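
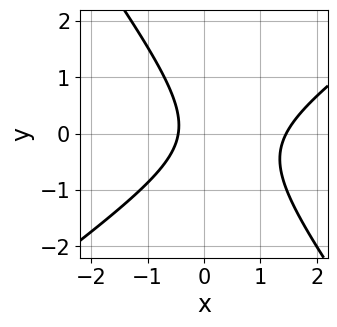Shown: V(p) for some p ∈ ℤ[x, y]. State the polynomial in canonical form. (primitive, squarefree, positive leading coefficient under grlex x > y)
First, degree: the shape is more complex than any degree-1 curve, so deg p = 2.
Next, observable constraints: the curve avoids every integer y-axis point in the box.
Finally, putting this together gives p.

3*x^2 - 2*x*y - 3*y^2 - 3*x - 2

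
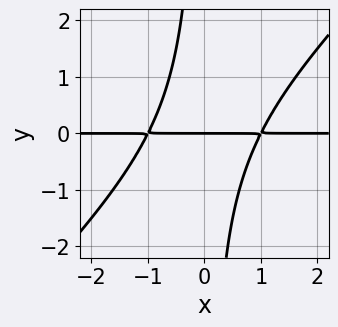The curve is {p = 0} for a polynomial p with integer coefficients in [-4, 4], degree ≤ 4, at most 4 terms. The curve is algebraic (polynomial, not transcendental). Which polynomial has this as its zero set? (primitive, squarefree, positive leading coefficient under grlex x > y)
x^2*y - x*y^2 - y

(a) Degree: the shape is more complex than any degree-2 curve, so deg p = 3.
(b) Observable constraints: one y-axis crossing is at y = 0; the visible x-axis segment lies entirely on the curve.
(c) Putting this together gives p.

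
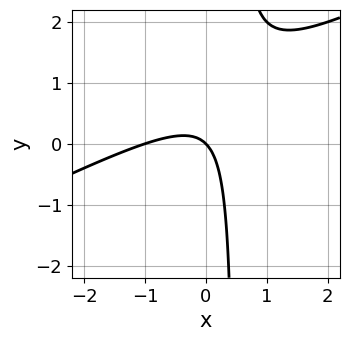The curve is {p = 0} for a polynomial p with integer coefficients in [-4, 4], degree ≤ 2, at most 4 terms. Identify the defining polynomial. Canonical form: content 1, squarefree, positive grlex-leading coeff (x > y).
Degree: no degree-1 curve has this shape, so deg p = 2.
Reading off the gridlines: it crosses the y-axis at the gridline y = 0; the x-axis gridline crossings are at x ∈ {-1, 0}.
Solving for integer coefficients yields p as stated.

x^2 - 2*x*y + x + y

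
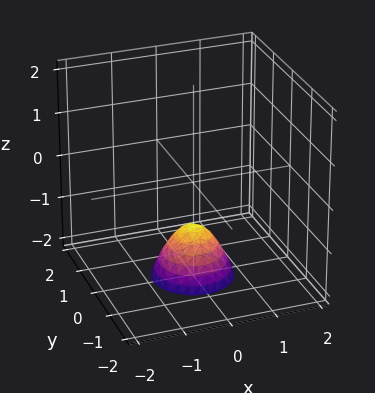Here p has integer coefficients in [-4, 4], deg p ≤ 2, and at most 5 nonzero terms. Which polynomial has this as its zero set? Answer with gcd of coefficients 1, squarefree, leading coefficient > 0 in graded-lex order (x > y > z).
3*x^2 + 3*y^2 + 2*z + 2

1. The degree is 2 — a generic line meets the surface in up to 2 points.
2. Symmetries: rotational symmetry about the z-axis ⇒ p depends on x, y only through x² + y².
3. Observable constraints: a circular section at z = -2 has radius between 0 and 1; it meets the z-axis at z = -1 (among the integer gridlines); no x-intercept at any integer in the box; no y-intercept at any integer in the box.
4. Matching integer coefficients to the picture gives p.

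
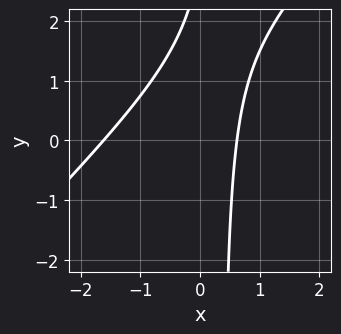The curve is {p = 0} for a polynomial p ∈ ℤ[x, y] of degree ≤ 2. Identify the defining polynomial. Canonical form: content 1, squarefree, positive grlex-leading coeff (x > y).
(a) deg p = 2. A generic line meets the curve in up to 2 points.
(b) Observable constraints: no y-intercept at any integer in the box.
(c) Putting this together gives p.

3*x^2 - 3*x*y + 3*x + y - 3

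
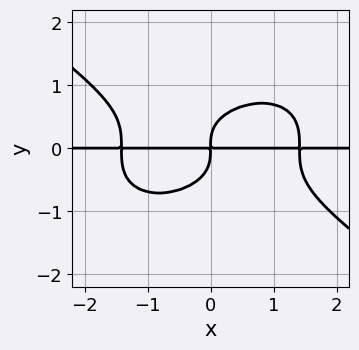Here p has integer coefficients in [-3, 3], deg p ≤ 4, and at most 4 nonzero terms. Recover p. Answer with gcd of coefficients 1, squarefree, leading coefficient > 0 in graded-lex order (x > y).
x^3*y + 3*y^4 - 2*x*y

The degree is 4 — the shape is more complex than any degree-3 curve.
From the visible intercepts: every point of the x-axis in the box is on the curve.
Putting this together gives p.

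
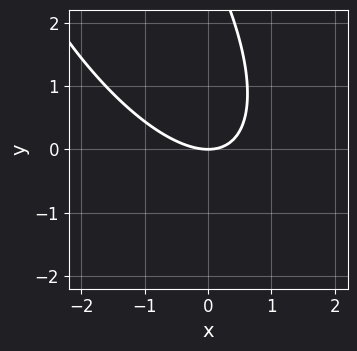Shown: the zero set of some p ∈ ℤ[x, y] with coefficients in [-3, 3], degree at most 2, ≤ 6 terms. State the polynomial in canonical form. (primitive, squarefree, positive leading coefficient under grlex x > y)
2*x^2 + 2*x*y + y^2 - 3*y

First, deg p = 2. The shape is more complex than any degree-1 curve.
Next, observable constraints: it meets the x-axis at x = 0 (among the integer gridlines); it meets the y-axis at y = 0 (among the integer gridlines).
Finally, matching integer coefficients to the picture gives p.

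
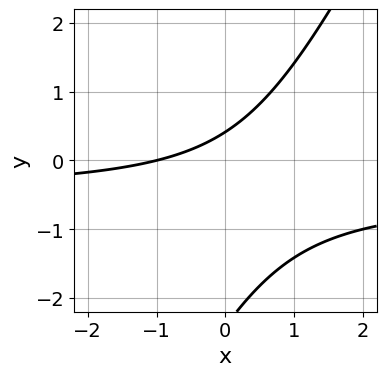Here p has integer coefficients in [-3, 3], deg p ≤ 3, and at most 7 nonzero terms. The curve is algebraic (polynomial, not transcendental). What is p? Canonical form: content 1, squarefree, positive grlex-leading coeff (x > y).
1. deg p = 2.
2. Checking where it meets the axes: it meets the x-axis at x = -1 (among the integer gridlines).
3. Fitting integer coefficients to these (and the overall shape) gives p.

2*x*y - y^2 + x - 2*y + 1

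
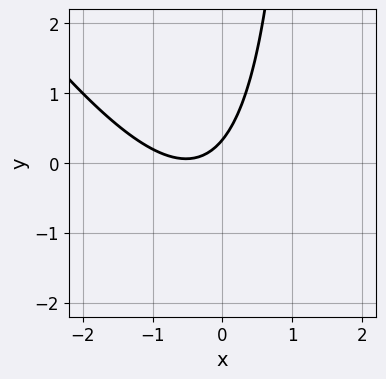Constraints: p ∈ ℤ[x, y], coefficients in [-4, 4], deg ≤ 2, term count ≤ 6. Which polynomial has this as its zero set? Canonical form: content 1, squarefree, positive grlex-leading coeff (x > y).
3*x^2 + 2*x*y + 3*x - 3*y + 1

1. The degree is 2 — no degree-1 curve has this shape.
2. Reading off the gridlines: the curve avoids every integer x-axis point in the box.
3. Solving for integer coefficients yields p as stated.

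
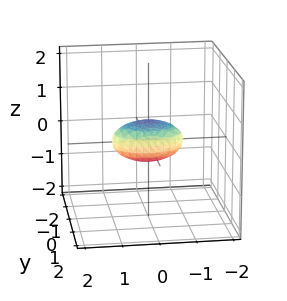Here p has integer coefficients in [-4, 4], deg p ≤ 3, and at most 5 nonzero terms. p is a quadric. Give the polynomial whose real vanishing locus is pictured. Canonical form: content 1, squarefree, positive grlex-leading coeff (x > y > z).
x^2 + 2*y^2 + 3*z^2 - 1

(a) Degree: a closed, bounded, convex surface; a quadric, so deg p = 2.
(b) Symmetries: mirror symmetry z ↦ −z ⇒ only even powers of z; mirror symmetry y ↦ −y ⇒ only even powers of y; the x ↦ −x reflection is a symmetry, so x appears only in even powers.
(c) Observable constraints: among the integer gridlines, it crosses the x-axis at x ∈ {-1, 1}.
(d) Solving for integer coefficients yields p as stated.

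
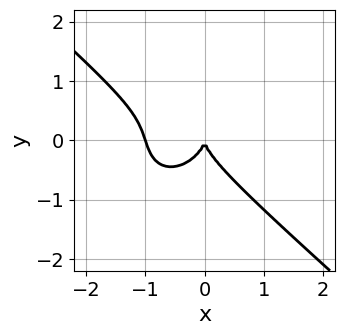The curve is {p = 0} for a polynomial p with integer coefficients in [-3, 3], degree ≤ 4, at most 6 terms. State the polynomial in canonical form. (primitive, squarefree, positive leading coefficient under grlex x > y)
3*x^3 + x^2*y + 3*y^3 + 3*x^2

1. Degree: the shape is more complex than any degree-2 curve, so deg p = 3.
2. Observable constraints: it crosses the y-axis at the gridline y = 0; among the integer gridlines, it crosses the x-axis at x ∈ {-1, 0}.
3. Assembling these constraints gives the stated polynomial.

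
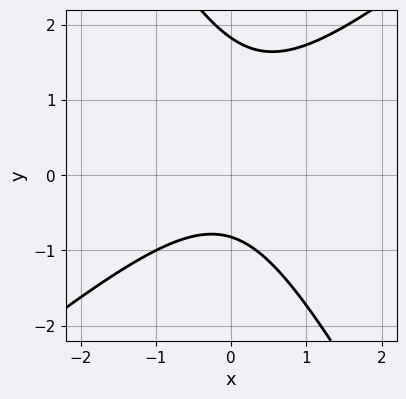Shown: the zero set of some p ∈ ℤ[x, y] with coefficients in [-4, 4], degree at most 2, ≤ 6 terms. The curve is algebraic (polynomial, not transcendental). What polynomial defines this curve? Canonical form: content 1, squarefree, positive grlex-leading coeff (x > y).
3*x^2 - 2*x*y - 2*y^2 + 2*y + 3

Degree: a generic line meets the curve in up to 2 points, so deg p = 2.
Against the integer gridlines: the curve avoids every integer x-axis point in the box.
Matching integer coefficients to the picture gives p.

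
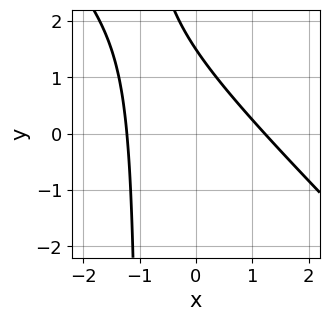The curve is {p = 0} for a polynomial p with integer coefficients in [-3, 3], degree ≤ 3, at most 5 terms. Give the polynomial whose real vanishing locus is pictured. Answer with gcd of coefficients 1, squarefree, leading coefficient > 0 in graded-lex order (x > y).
2*x^2 + 2*x*y + 2*y - 3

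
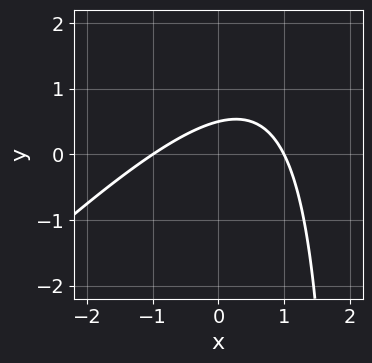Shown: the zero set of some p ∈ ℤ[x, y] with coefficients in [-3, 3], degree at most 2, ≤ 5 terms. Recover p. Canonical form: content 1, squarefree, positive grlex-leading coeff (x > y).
x^2 - x*y + 2*y - 1

deg p = 2. The shape is more complex than any degree-1 curve.
Against the integer gridlines: among the integer gridlines, it crosses the x-axis at x ∈ {-1, 1}.
Fitting integer coefficients to these (and the overall shape) gives p.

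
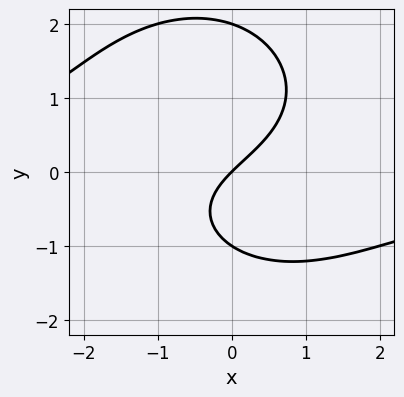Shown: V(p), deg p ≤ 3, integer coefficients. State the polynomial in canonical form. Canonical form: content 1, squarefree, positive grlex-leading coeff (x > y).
x^2*y + y^3 - y^2 + 2*x - 2*y

1. deg p = 3. A generic line meets the curve in up to 3 points.
2. Checking where it meets the axes: it crosses the x-axis at the gridline x = 0; the y-axis gridline crossings are at y ∈ {-1, 0, 2}.
3. These observations pin down the coefficients.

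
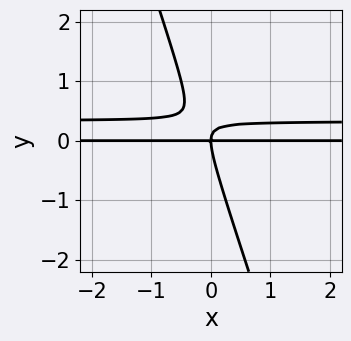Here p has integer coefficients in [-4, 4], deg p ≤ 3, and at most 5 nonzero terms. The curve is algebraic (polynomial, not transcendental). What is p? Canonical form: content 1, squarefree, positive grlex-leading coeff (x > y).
1. deg p = 3.
2. Observable constraints: one y-axis crossing is at y = 0; every point of the x-axis in the box is on the curve.
3. Assembling these constraints gives the stated polynomial.

3*x*y^2 + y^3 - x*y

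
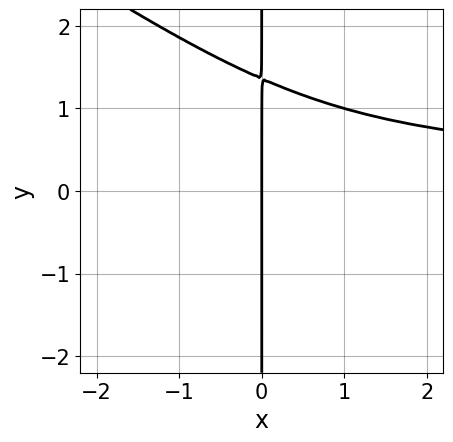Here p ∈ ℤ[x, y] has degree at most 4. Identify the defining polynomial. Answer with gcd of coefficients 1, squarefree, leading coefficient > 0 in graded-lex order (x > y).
The degree is 4 — the shape is more complex than any degree-3 curve.
Checking where it meets the axes: every point of the y-axis in the box is on the curve; it crosses the x-axis at the gridline x = 0.
Solving for integer coefficients yields p as stated.

2*x^2*y^2 + 3*x*y^3 - 3*x*y^2 - 2*x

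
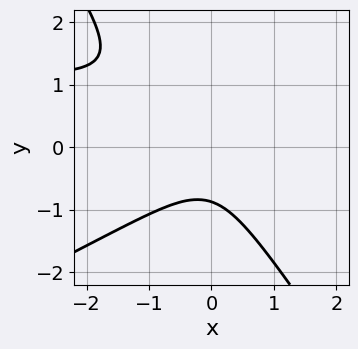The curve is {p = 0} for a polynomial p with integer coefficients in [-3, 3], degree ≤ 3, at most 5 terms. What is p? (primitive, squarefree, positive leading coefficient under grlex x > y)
First, deg p = 3. The shape is more complex than any degree-2 curve.
Then, from the visible intercepts: no x-intercept at any integer in the box.
Finally, matching integer coefficients to the picture gives p.

2*x^2*y - 3*x*y^2 - 3*y^3 - 3*x^2 - 2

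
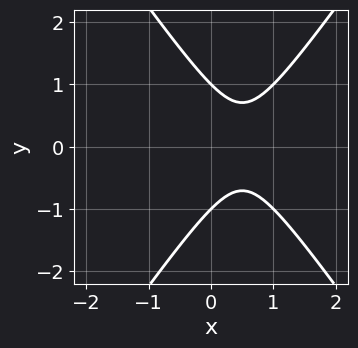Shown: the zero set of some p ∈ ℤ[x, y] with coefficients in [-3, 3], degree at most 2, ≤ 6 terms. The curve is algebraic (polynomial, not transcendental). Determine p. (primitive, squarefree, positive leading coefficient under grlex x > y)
2*x^2 - y^2 - 2*x + 1

1. The degree is 2 — no degree-1 curve has this shape.
2. Symmetries: the y ↦ −y reflection is a symmetry, so y appears only in even powers.
3. Checking where it meets the axes: among the integer gridlines, it crosses the y-axis at y ∈ {-1, 1}; it misses every integer gridline on the x-axis.
4. Solving for integer coefficients yields p as stated.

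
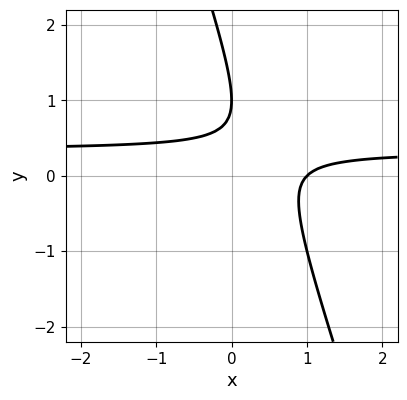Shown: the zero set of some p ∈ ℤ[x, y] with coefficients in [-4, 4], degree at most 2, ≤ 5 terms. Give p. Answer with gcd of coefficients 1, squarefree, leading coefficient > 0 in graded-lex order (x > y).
(a) deg p = 2.
(b) Checking where it meets the axes: it crosses the x-axis at the gridline x = 1; it meets the y-axis at y = 1 (among the integer gridlines).
(c) Fitting integer coefficients to these (and the overall shape) gives p.

3*x*y + y^2 - x - 2*y + 1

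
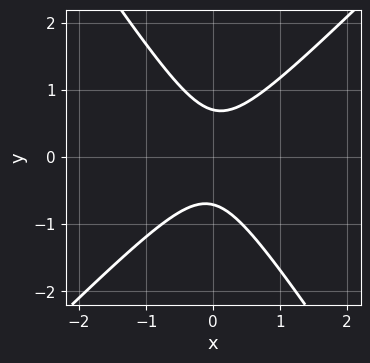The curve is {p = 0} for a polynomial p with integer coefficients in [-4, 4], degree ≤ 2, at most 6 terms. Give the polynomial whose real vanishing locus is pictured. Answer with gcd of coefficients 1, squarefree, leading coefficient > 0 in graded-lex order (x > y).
The degree is 2 — the shape is more complex than any degree-1 curve.
Observable constraints: it misses every integer gridline on the x-axis.
Together with the visible shape, these determine p as stated.

3*x^2 - x*y - 2*y^2 + 1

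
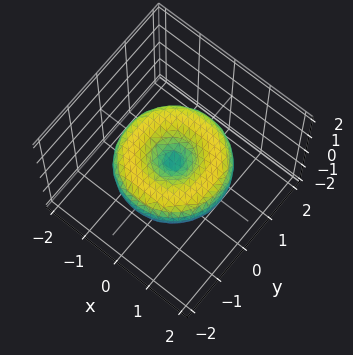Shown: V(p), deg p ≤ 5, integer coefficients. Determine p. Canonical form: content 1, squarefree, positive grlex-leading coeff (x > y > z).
x^4 + 2*x^2*y^2 + y^4 - 2*x^2 - 2*y^2 + 3*z^2

First, deg p = 4. The shape is more complex than any degree-3 surface.
Then, symmetry: the surface is invariant under rotation about z: p = q(x² + y², z).
Then, against the integer gridlines: it meets the z-axis at z = 0 (among the integer gridlines); a circular section at z = 0 has radius between 1 and 2; one x-axis crossing is at x = 0.
Finally, assembling these constraints gives the stated polynomial.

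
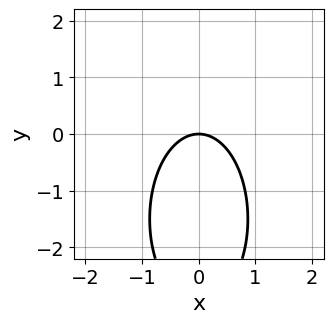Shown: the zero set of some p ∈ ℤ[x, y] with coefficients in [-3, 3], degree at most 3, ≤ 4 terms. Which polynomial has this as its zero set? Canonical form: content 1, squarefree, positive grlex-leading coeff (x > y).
3*x^2 + y^2 + 3*y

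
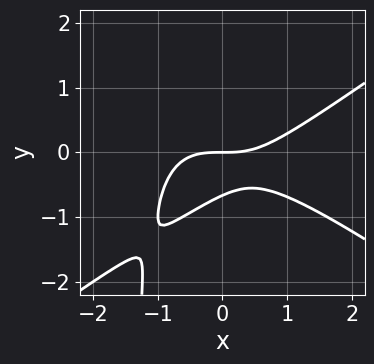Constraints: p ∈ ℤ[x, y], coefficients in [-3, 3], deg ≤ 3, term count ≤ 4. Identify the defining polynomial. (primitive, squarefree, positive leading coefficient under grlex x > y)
(a) deg p = 3. A generic line meets the curve in up to 3 points.
(b) Checking where it meets the axes: it crosses the x-axis at the gridline x = 0; it meets the y-axis at y = 0 (among the integer gridlines).
(c) The integer polynomial consistent with all of this is the stated p.

x^3 - 2*x*y^2 - 3*y^2 - 2*y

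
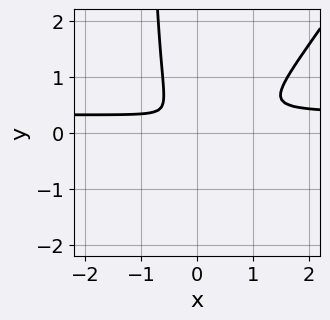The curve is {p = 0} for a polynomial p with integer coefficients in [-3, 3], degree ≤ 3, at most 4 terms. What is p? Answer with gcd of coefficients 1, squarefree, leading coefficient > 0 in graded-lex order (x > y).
3*x^2*y - 2*x*y^2 - x^2 - 2*y^2

(a) deg p = 3.
(b) Putting this together gives p.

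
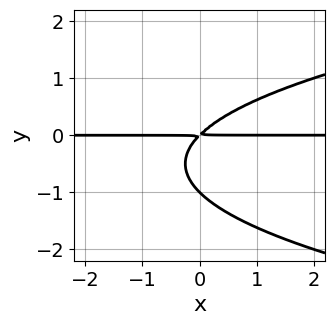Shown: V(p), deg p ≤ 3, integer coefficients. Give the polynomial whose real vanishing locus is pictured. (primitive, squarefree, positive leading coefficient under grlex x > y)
deg p = 3. A generic line meets the curve in up to 3 points.
From the axis intercepts and sections: one y-axis crossing is at y = -1; the visible x-axis segment lies entirely on the curve.
Assembling these constraints gives the stated polynomial.

y^3 - x*y + y^2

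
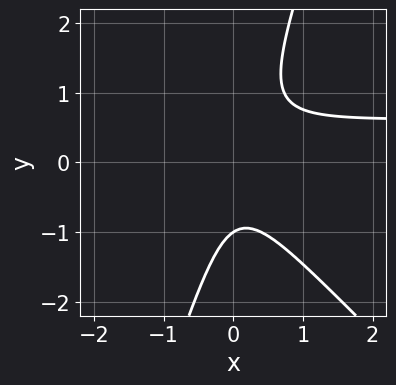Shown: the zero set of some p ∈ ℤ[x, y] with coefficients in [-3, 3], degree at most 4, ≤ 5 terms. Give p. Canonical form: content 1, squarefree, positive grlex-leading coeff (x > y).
First, degree: no degree-2 curve has this shape, so deg p = 3.
Then, against the integer gridlines: one y-axis crossing is at y = -1; no x-intercept at any integer in the box.
Finally, assembling these constraints gives the stated polynomial.

3*x^2*y + 2*x*y^2 - y^3 - 2*x^2 - 1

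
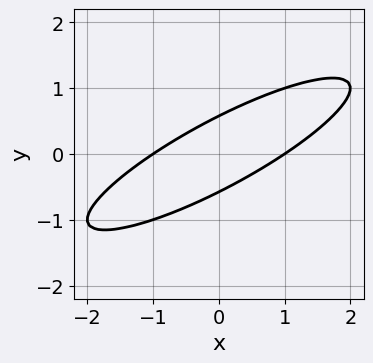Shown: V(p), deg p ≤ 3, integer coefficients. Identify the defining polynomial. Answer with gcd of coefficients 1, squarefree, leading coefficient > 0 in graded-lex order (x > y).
1. Degree: the shape is more complex than any degree-1 curve, so deg p = 2.
2. Observable constraints: the x-axis gridline crossings are at x ∈ {-1, 1}.
3. Fitting integer coefficients to these (and the overall shape) gives p.

x^2 - 3*x*y + 3*y^2 - 1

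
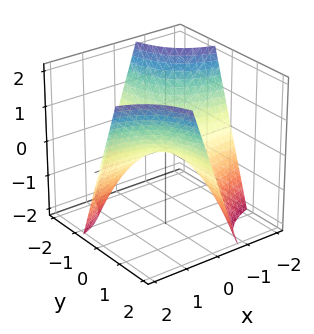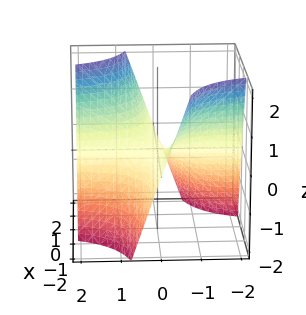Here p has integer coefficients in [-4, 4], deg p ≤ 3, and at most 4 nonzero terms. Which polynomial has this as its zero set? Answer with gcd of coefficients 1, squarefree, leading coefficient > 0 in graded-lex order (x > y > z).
4*x*y - 3*z

First, degree: no degree-1 surface has this shape, so deg p = 2.
Next, checking where it meets the axes: the visible y-axis segment lies entirely on the surface; it meets the z-axis at z = 0 (among the integer gridlines).
Finally, the integer polynomial consistent with all of this is the stated p.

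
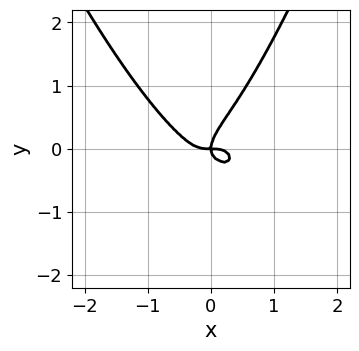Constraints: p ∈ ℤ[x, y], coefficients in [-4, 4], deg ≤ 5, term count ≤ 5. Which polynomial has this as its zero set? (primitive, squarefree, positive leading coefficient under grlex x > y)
3*x^4 + 2*x*y^2 - 2*y^3 + x*y

deg p = 4. The shape is more complex than any degree-3 curve.
From the visible intercepts: one x-axis crossing is at x = 0; it meets the y-axis at y = 0 (among the integer gridlines).
Fitting integer coefficients to these (and the overall shape) gives p.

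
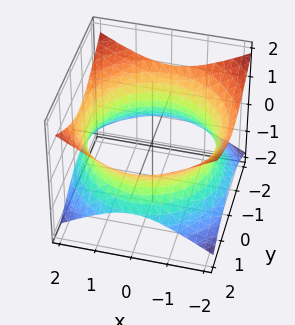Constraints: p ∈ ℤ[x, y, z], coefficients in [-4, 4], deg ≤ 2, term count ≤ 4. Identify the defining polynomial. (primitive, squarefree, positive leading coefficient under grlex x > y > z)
The degree is 2 — an hourglass — one-sheet hyperboloid; a quadric.
Symmetries: mirror symmetry z ↦ −z ⇒ only even powers of z; rotational symmetry about the z-axis ⇒ p depends on x, y only through x² + y².
Against the integer gridlines: it misses every integer gridline on the z-axis; a circular section at z = 0 has radius between 1 and 2.
Together with the visible shape, these determine p as stated.

x^2 + y^2 - 2*z^2 - 3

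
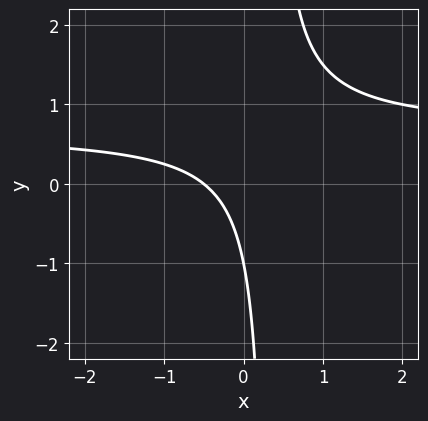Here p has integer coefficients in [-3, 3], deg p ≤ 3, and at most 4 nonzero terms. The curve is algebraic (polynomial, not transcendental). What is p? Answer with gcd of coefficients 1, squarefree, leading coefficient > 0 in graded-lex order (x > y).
3*x*y - 2*x - y - 1

(a) deg p = 2. No degree-1 curve has this shape.
(b) From the axis intercepts and sections: one y-axis crossing is at y = -1.
(c) Solving for integer coefficients yields p as stated.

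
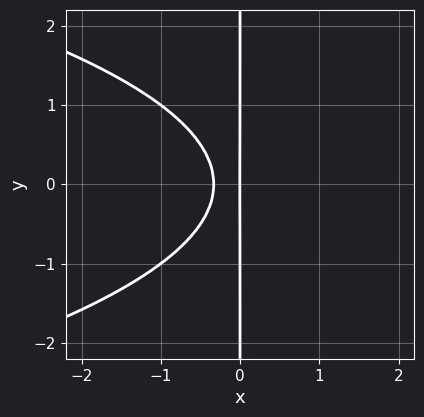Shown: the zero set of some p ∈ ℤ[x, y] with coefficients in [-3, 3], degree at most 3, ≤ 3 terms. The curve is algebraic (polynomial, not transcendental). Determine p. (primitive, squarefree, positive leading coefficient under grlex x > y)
1. The degree is 3 — the shape is more complex than any degree-2 curve.
2. Symmetries: mirror symmetry y ↦ −y ⇒ only even powers of y.
3. From the visible intercepts: the visible y-axis segment lies entirely on the curve; one x-axis crossing is at x = 0.
4. These observations pin down the coefficients.

2*x*y^2 + 3*x^2 + x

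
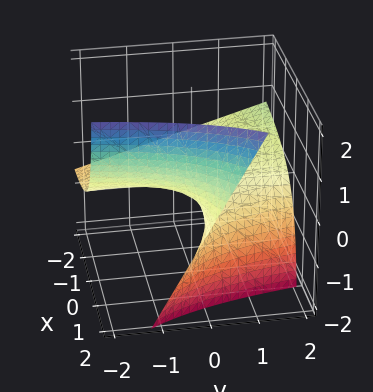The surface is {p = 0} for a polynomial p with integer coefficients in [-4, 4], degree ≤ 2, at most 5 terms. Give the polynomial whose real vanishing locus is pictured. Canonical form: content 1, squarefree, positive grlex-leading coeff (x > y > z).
1. Degree: no degree-1 surface has this shape, so deg p = 2.
2. Checking where it meets the axes: it meets the z-axis at z = 0 (among the integer gridlines); the visible y-axis segment lies entirely on the surface; every point of the x-axis in the box is on the surface.
3. These observations pin down the coefficients.

x*y - 2*x*z + 3*z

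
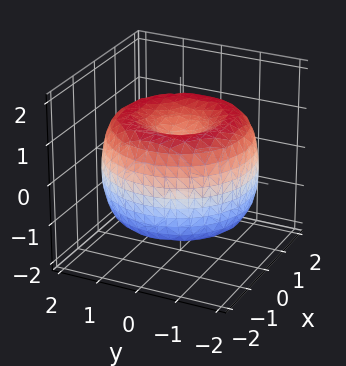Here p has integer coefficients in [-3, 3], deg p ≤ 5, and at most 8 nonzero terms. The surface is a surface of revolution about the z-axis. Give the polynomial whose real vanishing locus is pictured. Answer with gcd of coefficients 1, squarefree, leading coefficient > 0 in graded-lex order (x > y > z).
x^4 + 2*x^2*y^2 + y^4 - 3*x^2 - 3*y^2 + 2*z^2 - 1

1. deg p = 4.
2. Symmetries: the z-axis is an axis of rotation, so x and y enter only as x² + y².
3. Checking where it meets the axes: a circular section at z = 0 has radius between 1 and 2.
4. Matching integer coefficients to the picture gives p.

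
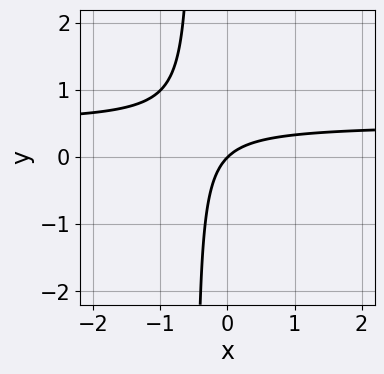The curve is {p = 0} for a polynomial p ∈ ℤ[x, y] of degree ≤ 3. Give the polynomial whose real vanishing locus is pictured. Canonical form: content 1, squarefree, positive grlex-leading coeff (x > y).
2*x*y - x + y

deg p = 2. A generic line meets the curve in up to 2 points.
Checking where it meets the axes: it meets the x-axis at x = 0 (among the integer gridlines); one y-axis crossing is at y = 0.
Solving for integer coefficients yields p as stated.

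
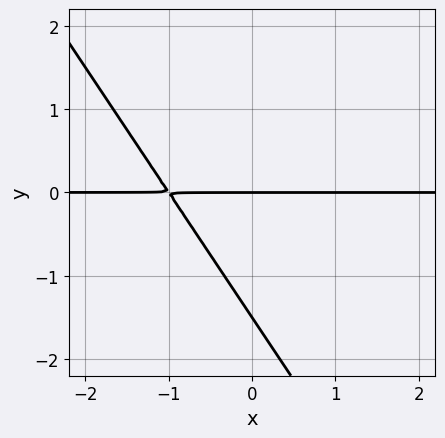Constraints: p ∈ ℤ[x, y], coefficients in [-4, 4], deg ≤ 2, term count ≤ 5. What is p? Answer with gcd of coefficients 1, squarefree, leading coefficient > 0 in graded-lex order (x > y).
3*x*y + 2*y^2 + 3*y

Degree: no degree-1 curve has this shape, so deg p = 2.
From the axis intercepts and sections: the visible x-axis segment lies entirely on the curve; it meets the y-axis at y = 0 (among the integer gridlines).
Assembling these constraints gives the stated polynomial.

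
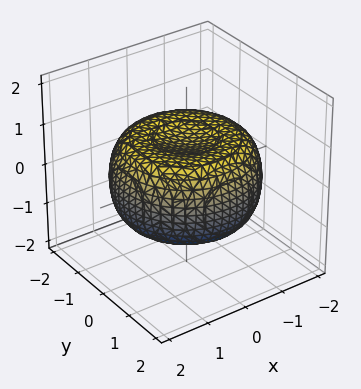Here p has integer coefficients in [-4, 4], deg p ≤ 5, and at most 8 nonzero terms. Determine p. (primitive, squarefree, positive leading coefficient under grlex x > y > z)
x^4 + 2*x^2*y^2 + y^4 - 2*x^2 - 2*y^2 + 3*z^2 - 2

1. Degree: the shape is more complex than any degree-3 surface, so deg p = 4.
2. By symmetry, every cross-section ⟂ z is a circle, so x, y appear only via x² + y².
3. Checking where it meets the axes: a circular section at z = 1 has radius exactly 1.
4. These observations pin down the coefficients.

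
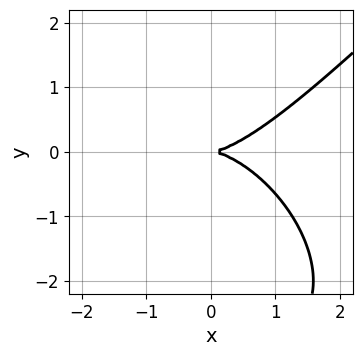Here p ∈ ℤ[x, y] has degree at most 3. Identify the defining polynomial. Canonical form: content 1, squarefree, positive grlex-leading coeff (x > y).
(a) Degree: the shape is more complex than any degree-2 curve, so deg p = 3.
(b) Reading off the gridlines: it crosses the x-axis at the gridline x = 0; one y-axis crossing is at y = 0.
(c) These observations pin down the coefficients.

x^3 - y^3 - 3*y^2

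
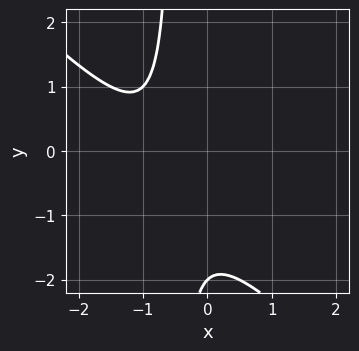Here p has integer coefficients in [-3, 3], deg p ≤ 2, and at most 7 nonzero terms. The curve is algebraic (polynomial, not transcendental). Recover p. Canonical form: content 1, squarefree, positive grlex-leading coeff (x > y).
2*x^2 + 2*x*y + 3*x + y + 2

1. Degree: the shape is more complex than any degree-1 curve, so deg p = 2.
2. From the axis intercepts and sections: one y-axis crossing is at y = -2; the curve avoids every integer x-axis point in the box.
3. Fitting integer coefficients to these (and the overall shape) gives p.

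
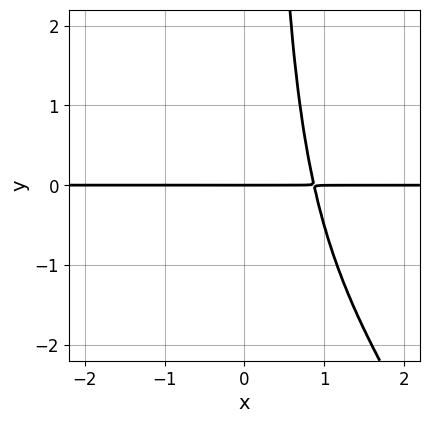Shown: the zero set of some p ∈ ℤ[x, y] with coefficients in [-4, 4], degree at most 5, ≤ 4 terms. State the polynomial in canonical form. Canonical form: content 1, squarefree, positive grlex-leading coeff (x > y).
3*x^3*y + 2*x^2*y^2 - 2*y

1. The degree is 4 — no degree-3 curve has this shape.
2. From the axis intercepts and sections: it meets the y-axis at y = 0 (among the integer gridlines); every point of the x-axis in the box is on the curve.
3. These observations pin down the coefficients.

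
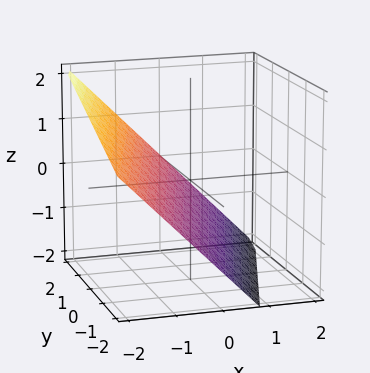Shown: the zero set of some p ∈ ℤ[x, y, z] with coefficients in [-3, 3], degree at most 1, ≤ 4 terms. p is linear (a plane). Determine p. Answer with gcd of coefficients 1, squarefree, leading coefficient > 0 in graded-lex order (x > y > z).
Degree: the surface is flat (a plane), so deg p = 1.
Checking where it meets the axes: one y-axis crossing is at y = 2.
The integer polynomial consistent with all of this is the stated p.

3*x - y + 3*z + 2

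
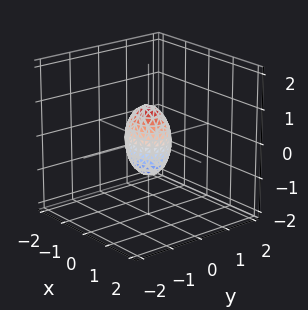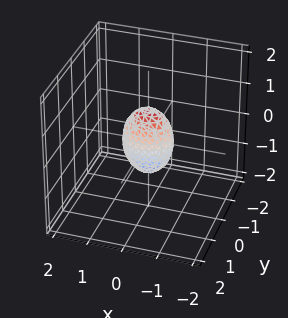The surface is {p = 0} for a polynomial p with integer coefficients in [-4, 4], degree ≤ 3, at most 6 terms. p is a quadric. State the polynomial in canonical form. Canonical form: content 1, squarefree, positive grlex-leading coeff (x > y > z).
1. deg p = 2. Bounded and convex; a quadric.
2. Symmetries: the x ↦ −x reflection is a symmetry, so x appears only in even powers; it's symmetric under z → −z, forcing even powers of z; the y ↦ −y reflection is a symmetry, so y appears only in even powers.
3. Observable constraints: among the integer gridlines, it crosses the z-axis at z ∈ {-1, 1}.
4. The integer polynomial consistent with all of this is the stated p.

2*x^2 + 3*y^2 + z^2 - 1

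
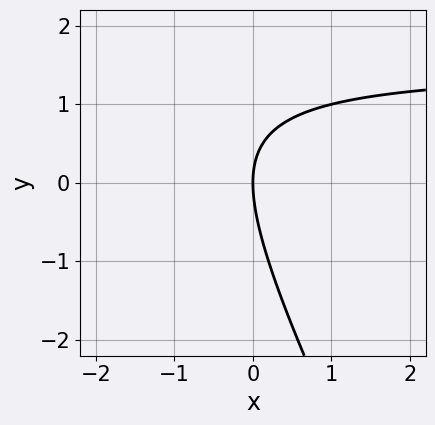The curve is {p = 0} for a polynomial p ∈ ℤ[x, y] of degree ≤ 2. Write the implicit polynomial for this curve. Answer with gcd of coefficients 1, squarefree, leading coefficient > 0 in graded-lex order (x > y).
1. deg p = 2.
2. From the axis intercepts and sections: it meets the x-axis at x = 0 (among the integer gridlines); it crosses the y-axis at the gridline y = 0.
3. Matching integer coefficients to the picture gives p.

2*x*y + y^2 - 3*x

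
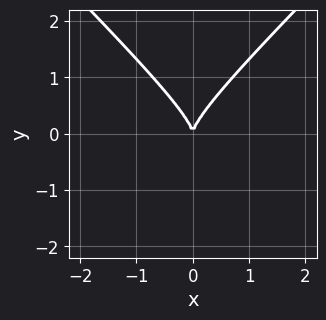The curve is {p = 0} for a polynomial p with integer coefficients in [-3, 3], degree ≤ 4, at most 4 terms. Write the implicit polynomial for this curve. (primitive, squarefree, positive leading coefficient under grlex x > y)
x^2*y - y^3 + x^2

1. deg p = 3. No degree-2 curve has this shape.
2. Symmetries: mirror symmetry x ↦ −x ⇒ only even powers of x.
3. Against the integer gridlines: it meets the x-axis at x = 0 (among the integer gridlines); one y-axis crossing is at y = 0.
4. Fitting integer coefficients to these (and the overall shape) gives p.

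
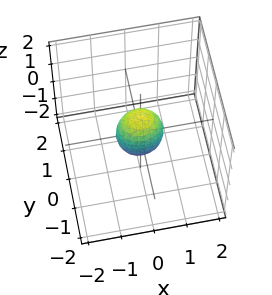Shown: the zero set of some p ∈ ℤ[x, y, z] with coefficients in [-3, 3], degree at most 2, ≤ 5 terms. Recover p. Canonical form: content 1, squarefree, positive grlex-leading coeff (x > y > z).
1. Degree: bounded and convex; a quadric, so deg p = 2.
2. Symmetries: the x ↦ −x reflection is a symmetry, so x appears only in even powers; mirror symmetry z ↦ −z ⇒ only even powers of z; the y ↦ −y reflection is a symmetry, so y appears only in even powers.
3. Observable constraints: among the integer gridlines, it crosses the z-axis at z ∈ {-1, 1}.
4. Solving for integer coefficients yields p as stated.

2*x^2 + 3*y^2 + z^2 - 1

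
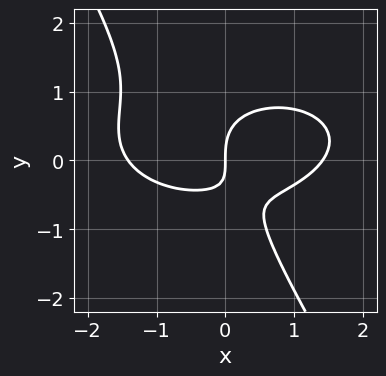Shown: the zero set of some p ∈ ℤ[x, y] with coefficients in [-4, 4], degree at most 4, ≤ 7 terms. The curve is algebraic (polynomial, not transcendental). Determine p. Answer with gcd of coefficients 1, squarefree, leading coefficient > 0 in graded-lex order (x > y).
(a) The degree is 3 — the shape is more complex than any degree-2 curve.
(b) Reading off the gridlines: one x-axis crossing is at x = 0; one y-axis crossing is at y = 0.
(c) The integer polynomial consistent with all of this is the stated p.

x^3 + 3*x*y^2 + 2*y^3 - 2*x*y - 2*x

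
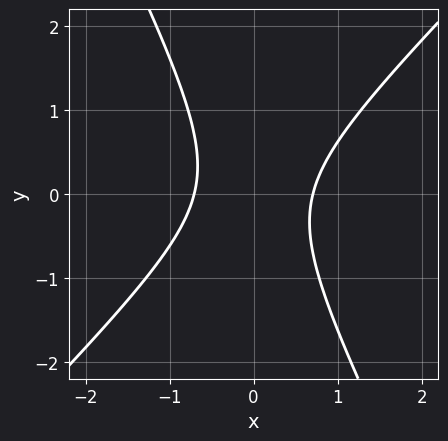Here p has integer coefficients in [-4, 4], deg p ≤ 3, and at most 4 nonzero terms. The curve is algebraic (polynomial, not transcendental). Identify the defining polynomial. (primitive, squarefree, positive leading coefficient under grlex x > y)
2*x^2 - x*y - y^2 - 1

(a) The degree is 2 — a generic line meets the curve in up to 2 points.
(b) Against the integer gridlines: it misses every integer gridline on the y-axis.
(c) Putting this together gives p.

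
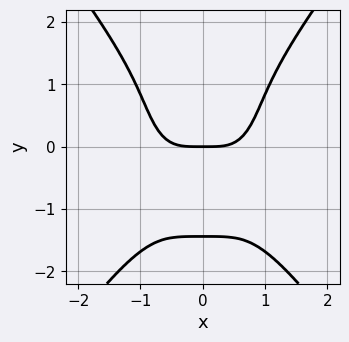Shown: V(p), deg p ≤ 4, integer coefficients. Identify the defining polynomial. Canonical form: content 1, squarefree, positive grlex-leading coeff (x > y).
3*x^4 - y^4 - 3*y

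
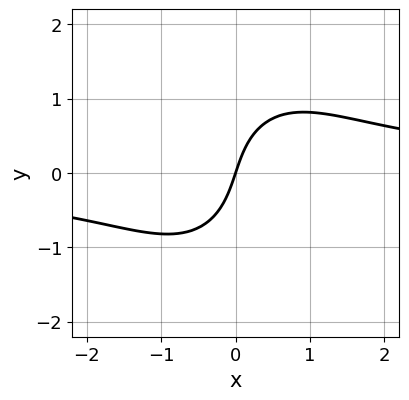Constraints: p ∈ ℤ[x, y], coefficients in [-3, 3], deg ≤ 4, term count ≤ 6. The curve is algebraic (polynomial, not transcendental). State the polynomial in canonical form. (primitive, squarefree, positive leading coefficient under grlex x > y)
2*x^2*y + y^3 - 3*x + y

(a) Degree: no degree-2 curve has this shape, so deg p = 3.
(b) Observable constraints: it meets the y-axis at y = 0 (among the integer gridlines); one x-axis crossing is at x = 0.
(c) Assembling these constraints gives the stated polynomial.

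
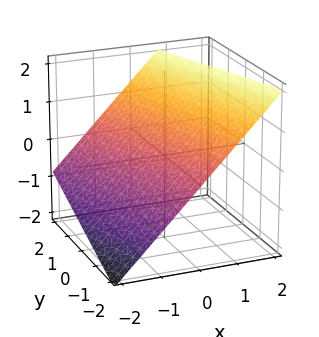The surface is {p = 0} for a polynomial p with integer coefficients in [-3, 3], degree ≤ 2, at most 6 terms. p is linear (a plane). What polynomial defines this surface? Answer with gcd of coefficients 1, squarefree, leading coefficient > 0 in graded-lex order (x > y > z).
3*x + y - 3*z + 2

The degree is 1 — the surface is flat (a plane).
From the axis intercepts and sections: it meets the y-axis at y = -2 (among the integer gridlines).
Together with the visible shape, these determine p as stated.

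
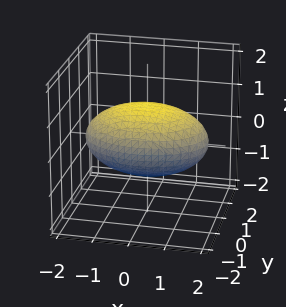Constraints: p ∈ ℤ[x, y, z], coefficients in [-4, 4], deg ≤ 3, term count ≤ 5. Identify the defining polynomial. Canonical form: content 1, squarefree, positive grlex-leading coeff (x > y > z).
(a) The degree is 2 — bounded and convex; a quadric.
(b) Symmetries: mirror symmetry x ↦ −x ⇒ only even powers of x; mirror symmetry z ↦ −z ⇒ only even powers of z; it's symmetric under y → −y, forcing even powers of y.
(c) From the axis intercepts and sections: the z-axis gridline crossings are at z ∈ {-1, 1}.
(d) Assembling these constraints gives the stated polynomial.

x^2 + 2*y^2 + 3*z^2 - 3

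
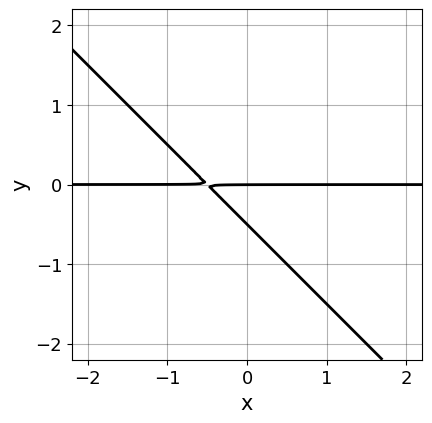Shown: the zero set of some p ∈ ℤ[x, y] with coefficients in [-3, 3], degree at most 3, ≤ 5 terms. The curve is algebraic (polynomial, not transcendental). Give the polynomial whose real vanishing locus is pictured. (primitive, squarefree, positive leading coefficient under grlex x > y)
(a) Degree: a generic line meets the curve in up to 2 points, so deg p = 2.
(b) Reading off the gridlines: it crosses the y-axis at the gridline y = 0; every point of the x-axis in the box is on the curve.
(c) The integer polynomial consistent with all of this is the stated p.

2*x*y + 2*y^2 + y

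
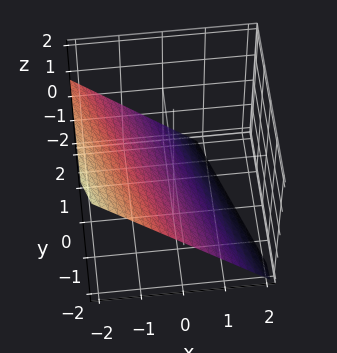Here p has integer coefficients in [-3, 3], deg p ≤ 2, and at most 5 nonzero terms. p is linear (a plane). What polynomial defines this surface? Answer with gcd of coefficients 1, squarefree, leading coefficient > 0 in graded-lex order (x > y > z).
Degree: every cross-section is a straight line — this is a plane, so deg p = 1.
Reading off the gridlines: one y-axis crossing is at y = -2.
These observations pin down the coefficients.

3*x + y + 3*z + 2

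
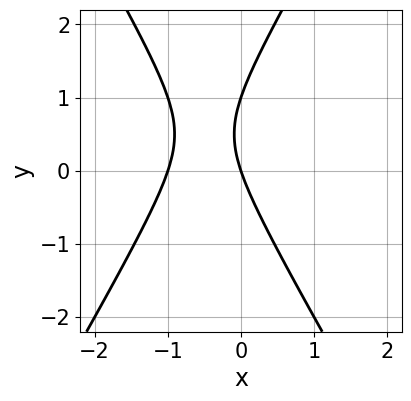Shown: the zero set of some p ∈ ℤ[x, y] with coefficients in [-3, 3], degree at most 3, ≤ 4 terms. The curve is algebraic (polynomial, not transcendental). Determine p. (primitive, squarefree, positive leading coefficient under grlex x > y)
1. The degree is 2 — a generic line meets the curve in up to 2 points.
2. Checking where it meets the axes: among the integer gridlines, it crosses the y-axis at y ∈ {0, 1}; the x-axis gridline crossings are at x ∈ {-1, 0}.
3. These observations pin down the coefficients.

3*x^2 - y^2 + 3*x + y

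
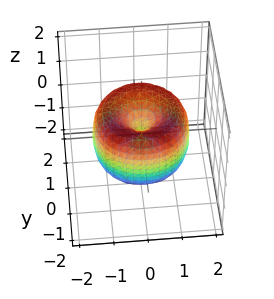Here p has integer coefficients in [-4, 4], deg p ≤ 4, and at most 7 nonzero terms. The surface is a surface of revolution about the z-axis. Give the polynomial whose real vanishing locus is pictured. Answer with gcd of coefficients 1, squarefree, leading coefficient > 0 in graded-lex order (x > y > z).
First, the degree is 4 — a generic line meets the surface in up to 4 points.
Next, symmetry: the z-axis is an axis of rotation, so x and y enter only as x² + y².
Then, reading off the gridlines: it crosses the z-axis at the gridline z = 0; a circular section at z = -1 has radius exactly 1; it crosses the x-axis at the gridline x = 0; one y-axis crossing is at y = 0.
Finally, these observations pin down the coefficients.

x^4 + 2*x^2*y^2 + y^4 - 2*x^2 - 2*y^2 + z^2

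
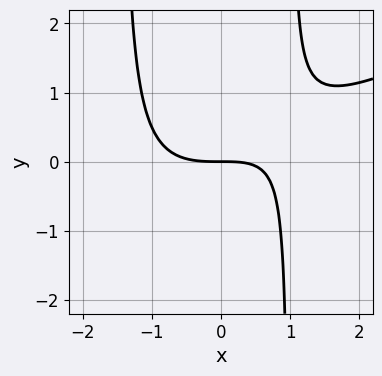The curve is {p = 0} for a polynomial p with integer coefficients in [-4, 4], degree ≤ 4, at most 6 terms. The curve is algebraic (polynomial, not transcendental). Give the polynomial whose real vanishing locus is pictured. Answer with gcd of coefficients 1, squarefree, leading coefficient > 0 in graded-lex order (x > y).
x^3 - 2*x^2*y - x*y + 3*y

(a) The degree is 3 — no degree-2 curve has this shape.
(b) Observable constraints: it meets the x-axis at x = 0 (among the integer gridlines); one y-axis crossing is at y = 0.
(c) Putting this together gives p.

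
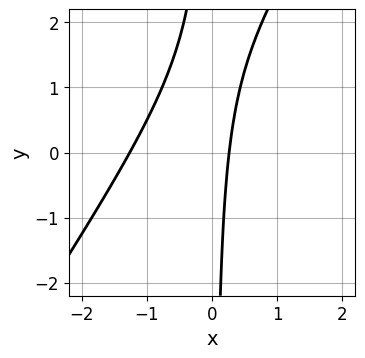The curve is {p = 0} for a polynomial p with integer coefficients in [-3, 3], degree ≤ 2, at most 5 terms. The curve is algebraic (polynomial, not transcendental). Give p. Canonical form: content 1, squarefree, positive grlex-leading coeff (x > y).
Degree: no degree-1 curve has this shape, so deg p = 2.
Reading off the gridlines: it misses every integer gridline on the y-axis.
Matching integer coefficients to the picture gives p.

3*x^2 - 2*x*y + 3*x - 1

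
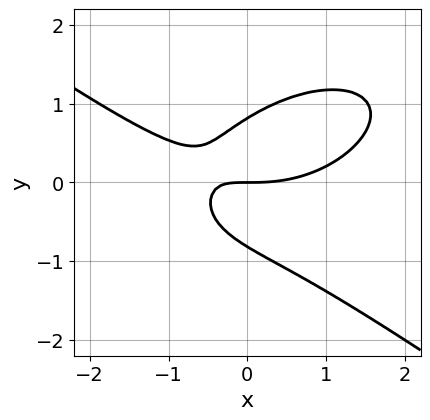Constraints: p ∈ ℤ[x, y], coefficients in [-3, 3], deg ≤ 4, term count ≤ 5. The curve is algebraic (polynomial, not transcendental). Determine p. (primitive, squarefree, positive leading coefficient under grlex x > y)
1. Degree: no degree-2 curve has this shape, so deg p = 3.
2. Against the integer gridlines: it crosses the x-axis at the gridline x = 0; it crosses the y-axis at the gridline y = 0.
3. Putting this together gives p.

x^3 + 3*y^3 - 3*x*y - 2*y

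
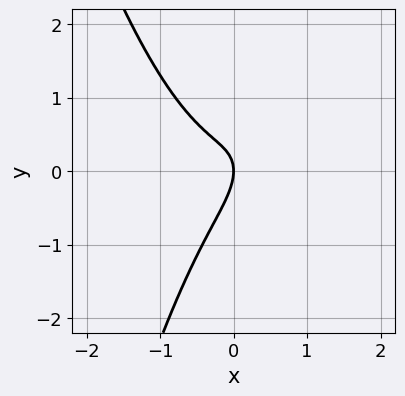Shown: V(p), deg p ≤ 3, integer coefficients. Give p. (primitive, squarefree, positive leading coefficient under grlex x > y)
2*x^3 - x*y + y^2 + x

First, deg p = 3. No degree-2 curve has this shape.
Then, reading off the gridlines: it meets the x-axis at x = 0 (among the integer gridlines); it meets the y-axis at y = 0 (among the integer gridlines).
Finally, putting this together gives p.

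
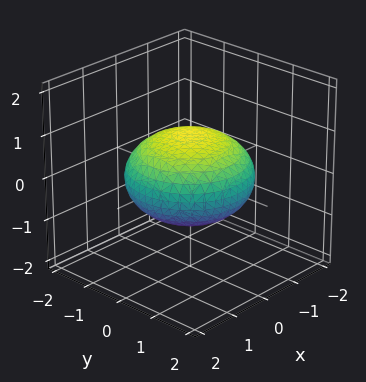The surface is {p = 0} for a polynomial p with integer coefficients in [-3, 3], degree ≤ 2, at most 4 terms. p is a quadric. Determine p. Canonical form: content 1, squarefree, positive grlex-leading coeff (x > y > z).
First, deg p = 2. Bounded and convex; a quadric.
Then, symmetries: the z ↦ −z reflection is a symmetry, so z appears only in even powers; rotational symmetry about the z-axis ⇒ p depends on x, y only through x² + y².
Next, from the axis intercepts and sections: the z-axis gridline crossings are at z ∈ {-1, 1}; a circular section at z = 0 has radius between 1 and 2.
Finally, assembling these constraints gives the stated polynomial.

x^2 + y^2 + 2*z^2 - 2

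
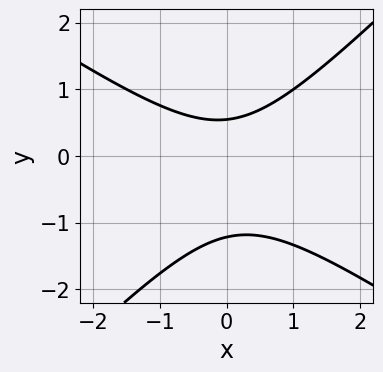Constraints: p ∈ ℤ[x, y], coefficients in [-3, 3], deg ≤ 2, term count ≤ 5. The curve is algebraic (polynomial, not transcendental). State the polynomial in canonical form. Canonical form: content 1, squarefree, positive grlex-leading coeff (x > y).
First, the degree is 2 — no degree-1 curve has this shape.
Next, from the axis intercepts and sections: it misses every integer gridline on the x-axis.
Finally, fitting integer coefficients to these (and the overall shape) gives p.

2*x^2 + x*y - 3*y^2 - 2*y + 2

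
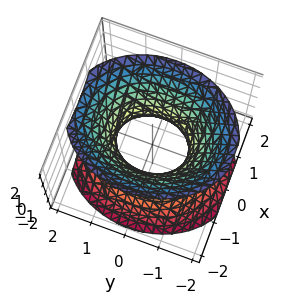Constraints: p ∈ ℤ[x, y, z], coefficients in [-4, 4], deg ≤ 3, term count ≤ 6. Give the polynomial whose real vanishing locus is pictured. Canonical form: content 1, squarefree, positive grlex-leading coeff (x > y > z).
deg p = 2.
Symmetries: mirror symmetry y ↦ −y ⇒ only even powers of y; the x ↦ −x reflection is a symmetry, so x appears only in even powers; mirror symmetry z ↦ −z ⇒ only even powers of z.
Reading off the gridlines: the y-axis gridline crossings are at y ∈ {-1, 1}; it misses every integer gridline on the z-axis.
Putting this together gives p.

3*x^2 + 2*y^2 - 2*z^2 - 2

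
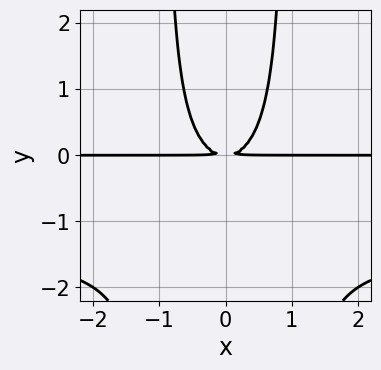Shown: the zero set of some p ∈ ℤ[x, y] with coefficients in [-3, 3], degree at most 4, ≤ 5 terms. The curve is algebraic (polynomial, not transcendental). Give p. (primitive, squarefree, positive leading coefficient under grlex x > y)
The degree is 4 — no degree-3 curve has this shape.
Symmetries: the x ↦ −x reflection is a symmetry, so x appears only in even powers.
From the visible intercepts: every point of the x-axis in the box is on the curve.
Fitting integer coefficients to these (and the overall shape) gives p.

2*x^2*y^2 + 3*x^2*y - 2*y^2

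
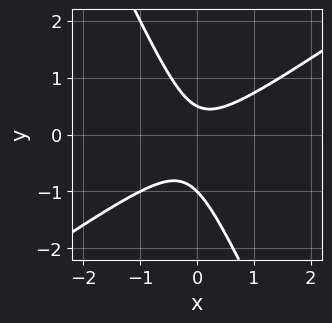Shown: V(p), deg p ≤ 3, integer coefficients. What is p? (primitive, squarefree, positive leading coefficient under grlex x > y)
3*x^2 - 3*x*y - 2*y^2 - y + 1

(a) Degree: no degree-1 curve has this shape, so deg p = 2.
(b) Against the integer gridlines: the curve avoids every integer x-axis point in the box; one y-axis crossing is at y = -1.
(c) Matching integer coefficients to the picture gives p.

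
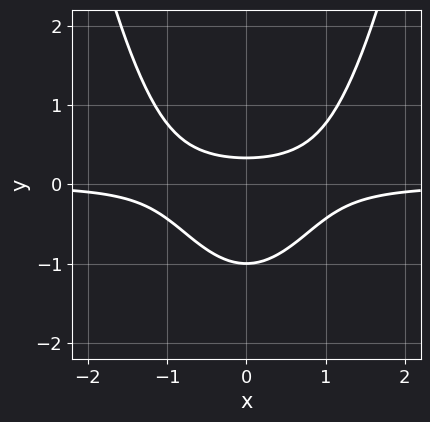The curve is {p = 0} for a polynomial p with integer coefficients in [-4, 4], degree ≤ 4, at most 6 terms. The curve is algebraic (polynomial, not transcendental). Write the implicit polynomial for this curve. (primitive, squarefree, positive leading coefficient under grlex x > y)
3*x^2*y - 3*y^2 - 2*y + 1

First, the degree is 3 — no degree-2 curve has this shape.
Then, symmetries: it's symmetric under x → −x, forcing even powers of x.
Then, observable constraints: the curve avoids every integer x-axis point in the box; one y-axis crossing is at y = -1.
Finally, matching integer coefficients to the picture gives p.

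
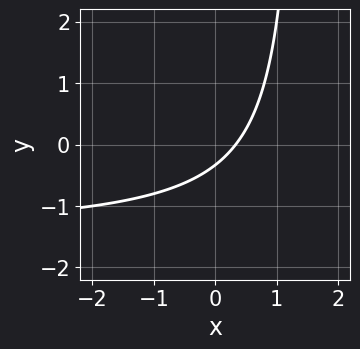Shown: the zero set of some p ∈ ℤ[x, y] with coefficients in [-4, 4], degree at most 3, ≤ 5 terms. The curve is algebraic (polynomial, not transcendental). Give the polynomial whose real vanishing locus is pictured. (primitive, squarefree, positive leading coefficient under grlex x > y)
2*x*y + 3*x - 3*y - 1

1. The degree is 2 — a generic line meets the curve in up to 2 points.
2. The integer polynomial consistent with all of this is the stated p.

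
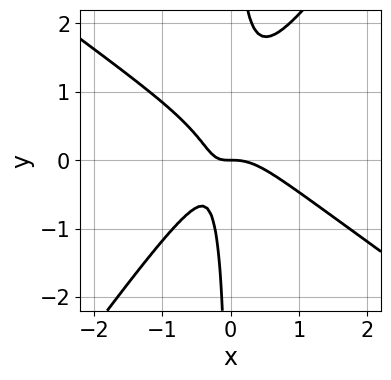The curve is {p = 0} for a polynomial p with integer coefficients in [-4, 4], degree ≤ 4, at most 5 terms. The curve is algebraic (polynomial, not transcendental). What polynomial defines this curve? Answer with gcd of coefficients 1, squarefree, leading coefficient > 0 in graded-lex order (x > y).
3*x^3 + 2*x^2*y - 3*x*y^2 + 2*x*y + y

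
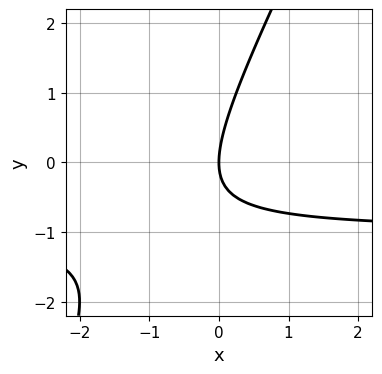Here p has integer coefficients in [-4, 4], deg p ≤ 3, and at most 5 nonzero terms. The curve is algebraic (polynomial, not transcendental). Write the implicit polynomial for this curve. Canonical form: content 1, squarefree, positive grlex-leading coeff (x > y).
2*x*y - y^2 + 2*x

Degree: a generic line meets the curve in up to 2 points, so deg p = 2.
Observable constraints: one y-axis crossing is at y = 0; it crosses the x-axis at the gridline x = 0.
Assembling these constraints gives the stated polynomial.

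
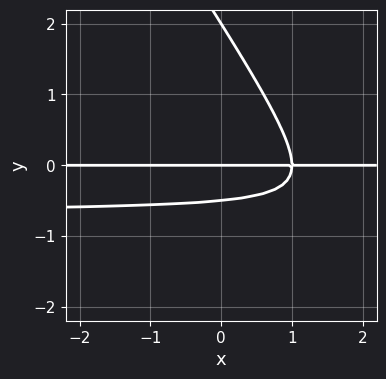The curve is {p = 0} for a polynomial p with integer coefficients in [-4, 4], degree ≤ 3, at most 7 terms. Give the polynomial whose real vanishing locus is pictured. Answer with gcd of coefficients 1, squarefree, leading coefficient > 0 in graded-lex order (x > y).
3*x*y^2 + 2*y^3 + 2*x*y - 3*y^2 - 2*y

First, the degree is 3 — a generic line meets the curve in up to 3 points.
Then, from the axis intercepts and sections: the y-axis gridline crossings are at y ∈ {0, 2}; the visible x-axis segment lies entirely on the curve.
Finally, putting this together gives p.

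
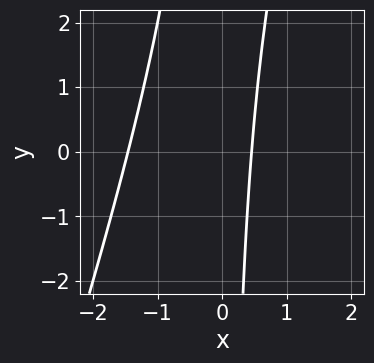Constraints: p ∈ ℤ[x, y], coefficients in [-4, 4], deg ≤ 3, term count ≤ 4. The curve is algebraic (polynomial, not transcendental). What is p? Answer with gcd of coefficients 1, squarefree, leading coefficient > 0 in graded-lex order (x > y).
3*x^2 - x*y + 3*x - 2

(a) The degree is 2 — the shape is more complex than any degree-1 curve.
(b) Reading off the gridlines: it misses every integer gridline on the y-axis.
(c) Matching integer coefficients to the picture gives p.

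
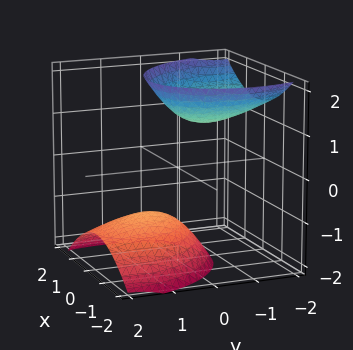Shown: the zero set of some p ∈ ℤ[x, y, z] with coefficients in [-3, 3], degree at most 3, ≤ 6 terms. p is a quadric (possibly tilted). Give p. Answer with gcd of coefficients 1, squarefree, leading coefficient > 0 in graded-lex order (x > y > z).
3*x^2 + x*y + 2*y^2 + 3*y*z - 2*z^2 + 3

I count 2 distinct pieces.
Degree: the shape is more complex than any degree-1 surface, so deg p = 2.
Checking where it meets the axes: the surface avoids every integer x-axis point in the box; the surface avoids every integer y-axis point in the box.
These observations pin down the coefficients.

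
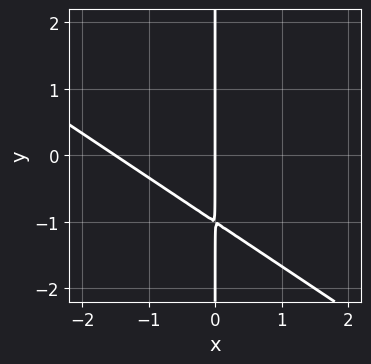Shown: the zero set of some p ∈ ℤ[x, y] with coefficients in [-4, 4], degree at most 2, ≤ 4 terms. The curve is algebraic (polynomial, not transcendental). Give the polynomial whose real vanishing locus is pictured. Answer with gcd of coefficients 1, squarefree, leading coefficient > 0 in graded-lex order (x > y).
2*x^2 + 3*x*y + 3*x

1. deg p = 2. A generic line meets the curve in up to 2 points.
2. Against the integer gridlines: it crosses the x-axis at the gridline x = 0; the visible y-axis segment lies entirely on the curve.
3. Fitting integer coefficients to these (and the overall shape) gives p.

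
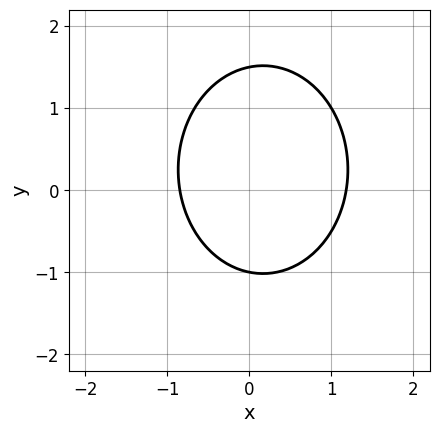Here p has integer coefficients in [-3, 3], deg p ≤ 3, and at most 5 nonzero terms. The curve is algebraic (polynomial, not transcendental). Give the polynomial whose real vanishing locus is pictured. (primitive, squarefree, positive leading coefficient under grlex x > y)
Degree: the shape is more complex than any degree-1 curve, so deg p = 2.
Observable constraints: it meets the y-axis at y = -1 (among the integer gridlines).
Putting this together gives p.

3*x^2 + 2*y^2 - x - y - 3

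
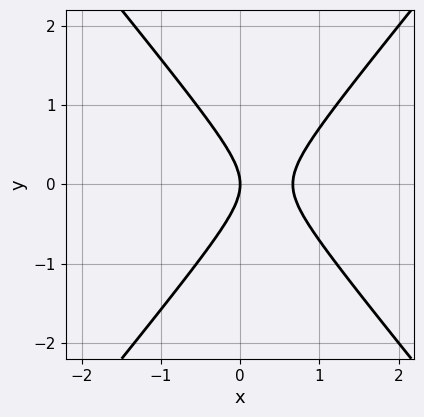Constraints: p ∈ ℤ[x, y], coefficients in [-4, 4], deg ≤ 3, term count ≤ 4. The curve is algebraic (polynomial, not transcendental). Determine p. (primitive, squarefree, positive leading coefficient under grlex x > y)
First, the degree is 2 — no degree-1 curve has this shape.
Next, symmetries: it's symmetric under y → −y, forcing even powers of y.
Next, checking where it meets the axes: one y-axis crossing is at y = 0; it meets the x-axis at x = 0 (among the integer gridlines).
Finally, solving for integer coefficients yields p as stated.

3*x^2 - 2*y^2 - 2*x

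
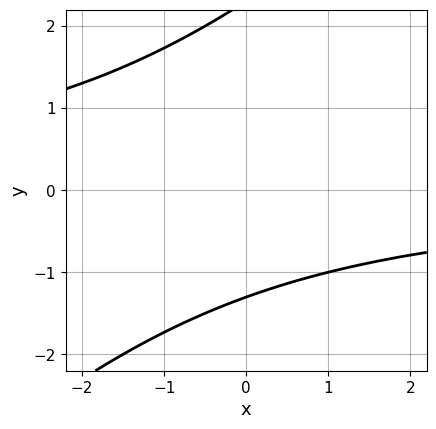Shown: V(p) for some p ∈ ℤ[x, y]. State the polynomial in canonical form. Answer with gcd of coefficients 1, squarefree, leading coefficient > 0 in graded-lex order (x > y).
x*y - y^2 + y + 3

(a) Degree: no degree-1 curve has this shape, so deg p = 2.
(b) Observable constraints: no x-intercept at any integer in the box.
(c) Putting this together gives p.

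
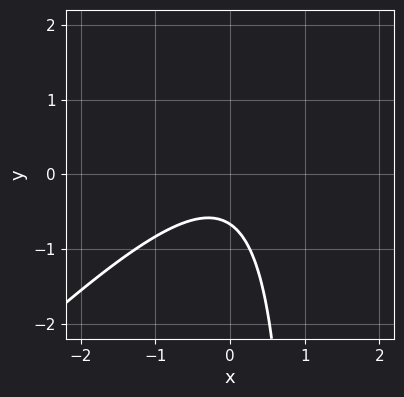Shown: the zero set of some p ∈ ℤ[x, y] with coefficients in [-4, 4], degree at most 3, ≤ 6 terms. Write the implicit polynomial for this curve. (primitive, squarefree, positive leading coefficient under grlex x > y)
(a) The degree is 2 — no degree-1 curve has this shape.
(b) From the axis intercepts and sections: the curve avoids every integer x-axis point in the box.
(c) Matching integer coefficients to the picture gives p.

3*x^2 - 3*x*y + 3*y + 2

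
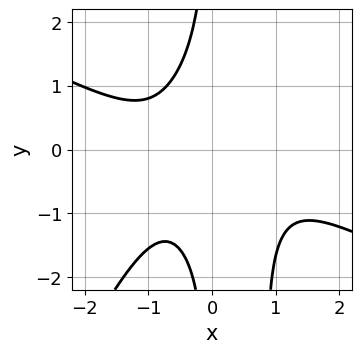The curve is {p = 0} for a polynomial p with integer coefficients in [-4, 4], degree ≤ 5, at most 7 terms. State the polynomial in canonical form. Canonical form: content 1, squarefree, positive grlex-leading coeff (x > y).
2*x^4 + 3*x^3*y - 2*x^2*y^2 + 2*x*y^2 + 3

First, the degree is 4 — no degree-3 curve has this shape.
Then, observable constraints: no y-intercept at any integer in the box; no x-intercept at any integer in the box.
Finally, fitting integer coefficients to these (and the overall shape) gives p.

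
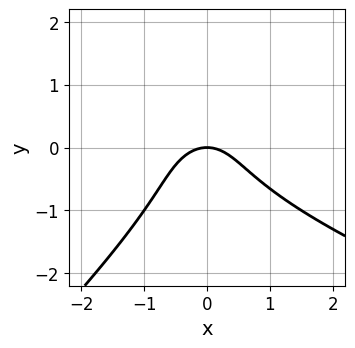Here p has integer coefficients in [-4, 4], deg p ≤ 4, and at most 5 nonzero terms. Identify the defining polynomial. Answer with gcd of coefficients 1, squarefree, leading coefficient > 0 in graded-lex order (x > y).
Degree: the shape is more complex than any degree-2 curve, so deg p = 3.
Observable constraints: it crosses the y-axis at the gridline y = 0; it meets the x-axis at x = 0 (among the integer gridlines).
These observations pin down the coefficients.

x^2*y + 2*x*y^2 - 3*y^3 - 3*x^2 - 3*y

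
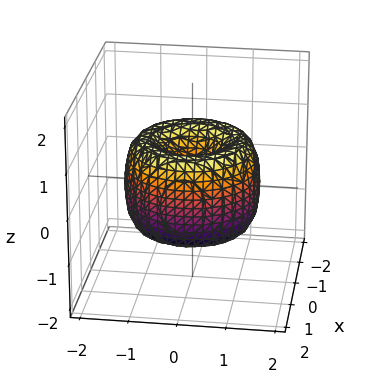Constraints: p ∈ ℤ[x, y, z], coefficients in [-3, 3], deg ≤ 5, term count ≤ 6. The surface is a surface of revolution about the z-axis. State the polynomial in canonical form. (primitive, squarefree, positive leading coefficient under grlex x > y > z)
x^4 + 2*x^2*y^2 + y^4 - 2*x^2 - 2*y^2 + z^2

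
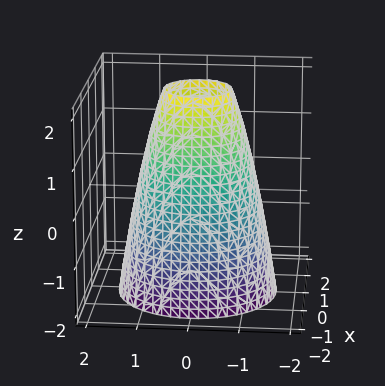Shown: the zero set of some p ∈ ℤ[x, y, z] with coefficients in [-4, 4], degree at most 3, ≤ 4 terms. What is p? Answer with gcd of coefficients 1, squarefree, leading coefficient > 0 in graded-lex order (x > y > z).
(a) deg p = 2. The shape is more complex than any degree-1 surface.
(b) Symmetry: the surface is invariant under rotation about z: p = q(x² + y², z).
(c) Checking where it meets the axes: a circular section at z = 0 has radius between 1 and 2; no z-intercept at any integer in the box.
(d) Solving for integer coefficients yields p as stated.

2*x^2 + 2*y^2 + z - 3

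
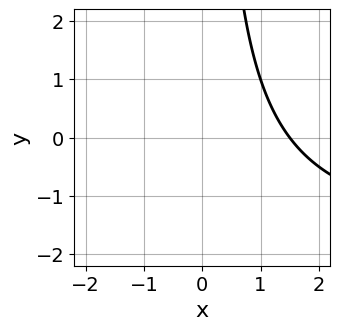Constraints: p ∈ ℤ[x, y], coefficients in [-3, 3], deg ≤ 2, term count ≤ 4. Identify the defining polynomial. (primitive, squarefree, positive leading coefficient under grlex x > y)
Degree: the shape is more complex than any degree-1 curve, so deg p = 2.
Against the integer gridlines: it misses every integer gridline on the y-axis.
Solving for integer coefficients yields p as stated.

x*y + 2*x - 3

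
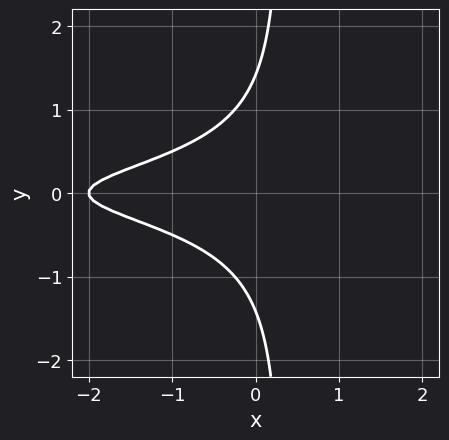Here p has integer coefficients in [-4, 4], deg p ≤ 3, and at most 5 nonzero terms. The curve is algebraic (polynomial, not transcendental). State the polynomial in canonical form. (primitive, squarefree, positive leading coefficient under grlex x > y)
1. The degree is 3 — the shape is more complex than any degree-2 curve.
2. Symmetries: it's symmetric under y → −y, forcing even powers of y.
3. Reading off the gridlines: one x-axis crossing is at x = -2.
4. Putting this together gives p.

3*x*y^2 - y^2 + x + 2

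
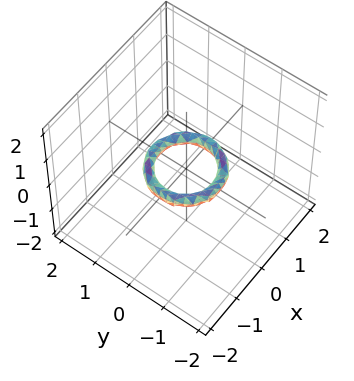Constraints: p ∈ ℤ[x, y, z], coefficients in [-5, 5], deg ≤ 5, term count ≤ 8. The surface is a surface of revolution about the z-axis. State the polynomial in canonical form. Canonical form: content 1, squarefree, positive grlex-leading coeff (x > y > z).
1. The degree is 4 — no degree-3 surface has this shape.
2. Symmetries: rotational symmetry about the z-axis ⇒ p depends on x, y only through x² + y².
3. Against the integer gridlines: the y-axis gridline crossings are at y ∈ {-1, 1}; the surface avoids every integer z-axis point in the box; among the integer gridlines, it crosses the x-axis at x ∈ {-1, 1}; a circular section at z = 0 has radius between 0 and 1.
4. Assembling these constraints gives the stated polynomial.

2*x^4 + 4*x^2*y^2 + 2*y^4 - 3*x^2 - 3*y^2 + 3*z^2 + 1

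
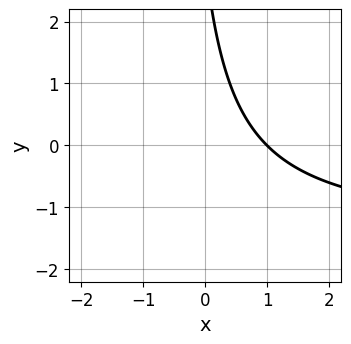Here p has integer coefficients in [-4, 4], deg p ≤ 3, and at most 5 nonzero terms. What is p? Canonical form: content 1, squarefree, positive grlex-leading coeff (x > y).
2*x*y + 3*x + y - 3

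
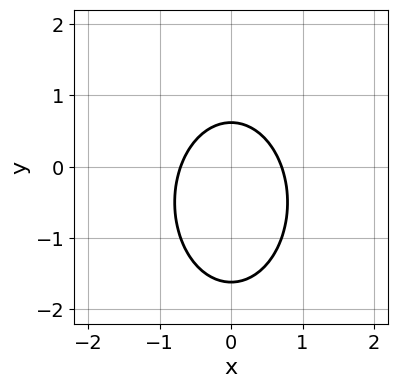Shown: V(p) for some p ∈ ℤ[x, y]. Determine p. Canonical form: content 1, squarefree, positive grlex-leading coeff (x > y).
2*x^2 + y^2 + y - 1

The degree is 2 — no degree-1 curve has this shape.
Symmetries: the x ↦ −x reflection is a symmetry, so x appears only in even powers.
Matching integer coefficients to the picture gives p.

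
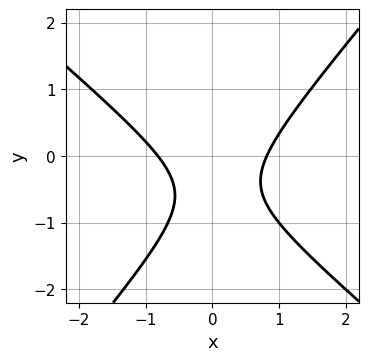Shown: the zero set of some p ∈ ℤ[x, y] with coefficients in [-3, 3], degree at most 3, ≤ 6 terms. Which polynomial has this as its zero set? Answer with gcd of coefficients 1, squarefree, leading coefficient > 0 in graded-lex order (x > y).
(a) deg p = 2. A generic line meets the curve in up to 2 points.
(b) From the visible intercepts: the curve avoids every integer y-axis point in the box.
(c) The integer polynomial consistent with all of this is the stated p.

3*x^2 + x*y - 3*y^2 - 3*y - 2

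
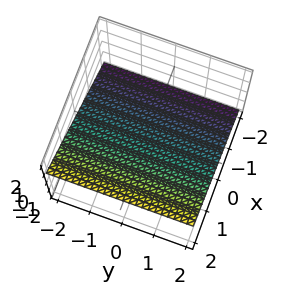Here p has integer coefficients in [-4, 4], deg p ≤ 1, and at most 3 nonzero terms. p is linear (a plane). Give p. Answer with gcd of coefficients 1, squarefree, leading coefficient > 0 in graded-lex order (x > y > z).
2*x - 3*z - 2

(a) The degree is 1 — the surface is flat (a plane).
(b) From the visible intercepts: no y-intercept at any integer in the box; it meets the x-axis at x = 1 (among the integer gridlines).
(c) Fitting integer coefficients to these (and the overall shape) gives p.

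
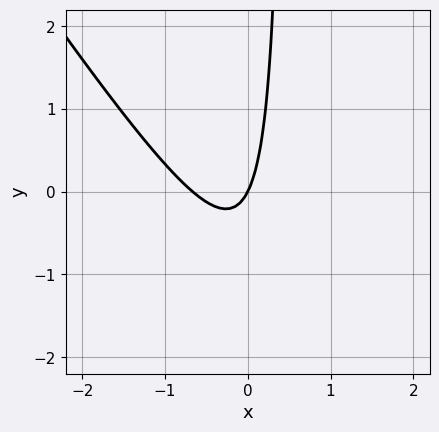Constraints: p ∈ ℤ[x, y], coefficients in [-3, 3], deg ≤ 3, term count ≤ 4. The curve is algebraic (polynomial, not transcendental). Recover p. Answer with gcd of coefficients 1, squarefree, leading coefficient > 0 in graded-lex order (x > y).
3*x^2 + 2*x*y + 2*x - y

(a) The degree is 2 — no degree-1 curve has this shape.
(b) Checking where it meets the axes: it crosses the x-axis at the gridline x = 0; it crosses the y-axis at the gridline y = 0.
(c) Assembling these constraints gives the stated polynomial.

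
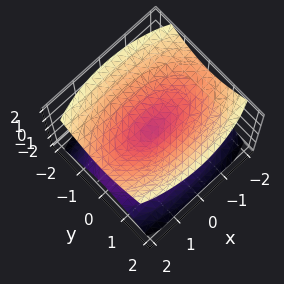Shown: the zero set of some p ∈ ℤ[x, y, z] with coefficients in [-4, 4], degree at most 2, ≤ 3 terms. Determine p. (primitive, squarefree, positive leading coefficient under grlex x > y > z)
There are 2 components. Treating them together as one polynomial.
Degree: a double cone through the origin; a quadric, so deg p = 2.
Symmetries: the x ↦ −x reflection is a symmetry, so x appears only in even powers; the z ↦ −z reflection is a symmetry, so z appears only in even powers; the y ↦ −y reflection is a symmetry, so y appears only in even powers.
From the visible intercepts: it meets the y-axis at y = 0 (among the integer gridlines); one x-axis crossing is at x = 0; it meets the z-axis at z = 0 (among the integer gridlines).
Putting this together gives p.

x^2 + 3*y^2 - 3*z^2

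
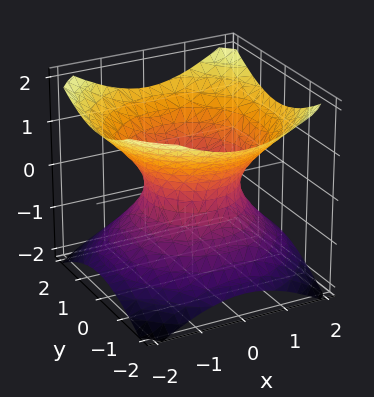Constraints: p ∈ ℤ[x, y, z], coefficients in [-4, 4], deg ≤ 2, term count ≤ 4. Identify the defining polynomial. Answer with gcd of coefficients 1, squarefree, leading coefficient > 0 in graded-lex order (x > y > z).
2*x^2 + 2*y^2 - 3*z^2 - 2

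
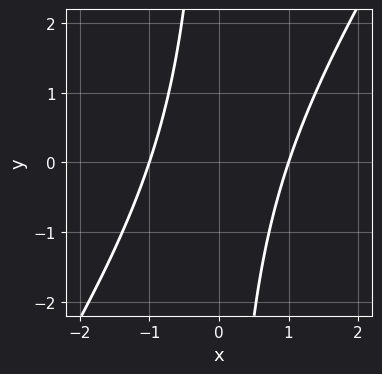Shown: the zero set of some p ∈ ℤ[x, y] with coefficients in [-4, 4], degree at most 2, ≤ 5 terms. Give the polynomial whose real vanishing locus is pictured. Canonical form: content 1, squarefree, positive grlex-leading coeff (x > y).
(a) Degree: no degree-1 curve has this shape, so deg p = 2.
(b) From the axis intercepts and sections: the curve avoids every integer y-axis point in the box; the x-axis gridline crossings are at x ∈ {-1, 1}.
(c) Fitting integer coefficients to these (and the overall shape) gives p.

3*x^2 - 2*x*y - 3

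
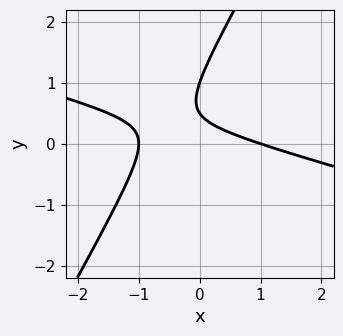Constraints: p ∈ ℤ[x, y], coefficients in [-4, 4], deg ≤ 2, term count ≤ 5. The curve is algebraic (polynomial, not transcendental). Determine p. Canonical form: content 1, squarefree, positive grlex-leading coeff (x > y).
x^2 + 3*x*y - 2*y^2 + 3*y - 1

First, degree: a generic line meets the curve in up to 2 points, so deg p = 2.
Next, from the visible intercepts: one y-axis crossing is at y = 1; among the integer gridlines, it crosses the x-axis at x ∈ {-1, 1}.
Finally, fitting integer coefficients to these (and the overall shape) gives p.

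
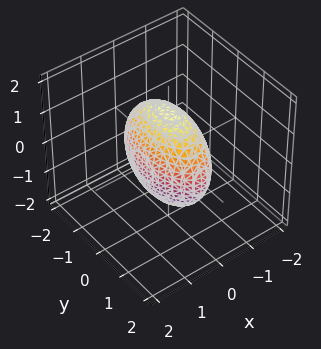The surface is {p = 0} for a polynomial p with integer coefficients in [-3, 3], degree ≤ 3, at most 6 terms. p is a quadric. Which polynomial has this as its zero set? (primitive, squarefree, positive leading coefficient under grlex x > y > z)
3*x^2 + y^2 + z^2 - 2

Degree: a closed, bounded, convex surface; a quadric, so deg p = 2.
Symmetries: mirror symmetry y ↦ −y ⇒ only even powers of y; the x ↦ −x reflection is a symmetry, so x appears only in even powers; it's symmetric under z → −z, forcing even powers of z.
The integer polynomial consistent with all of this is the stated p.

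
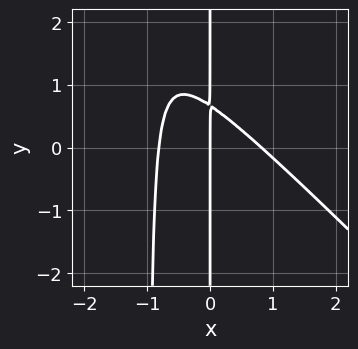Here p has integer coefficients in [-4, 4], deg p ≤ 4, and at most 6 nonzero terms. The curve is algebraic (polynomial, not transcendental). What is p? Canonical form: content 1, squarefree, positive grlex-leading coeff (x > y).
First, degree: no degree-2 curve has this shape, so deg p = 3.
Next, from the axis intercepts and sections: it crosses the x-axis at the gridline x = 0; every point of the y-axis in the box is on the curve.
Finally, matching integer coefficients to the picture gives p.

3*x^3 + 3*x^2*y + 3*x*y - 2*x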